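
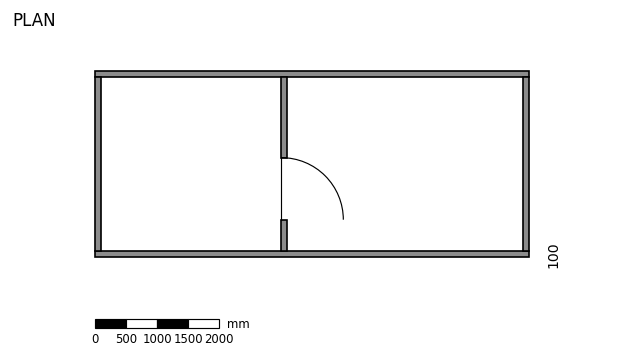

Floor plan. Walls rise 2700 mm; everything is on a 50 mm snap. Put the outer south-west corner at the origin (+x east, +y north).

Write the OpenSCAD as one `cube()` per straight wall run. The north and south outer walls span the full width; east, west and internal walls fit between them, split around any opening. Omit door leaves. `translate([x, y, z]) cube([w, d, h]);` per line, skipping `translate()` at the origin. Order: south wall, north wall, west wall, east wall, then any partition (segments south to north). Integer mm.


cube([7000, 100, 2700]);
translate([0, 2900, 0]) cube([7000, 100, 2700]);
translate([0, 100, 0]) cube([100, 2800, 2700]);
translate([6900, 100, 0]) cube([100, 2800, 2700]);
translate([3000, 100, 0]) cube([100, 500, 2700]);
translate([3000, 1600, 0]) cube([100, 1300, 2700]);


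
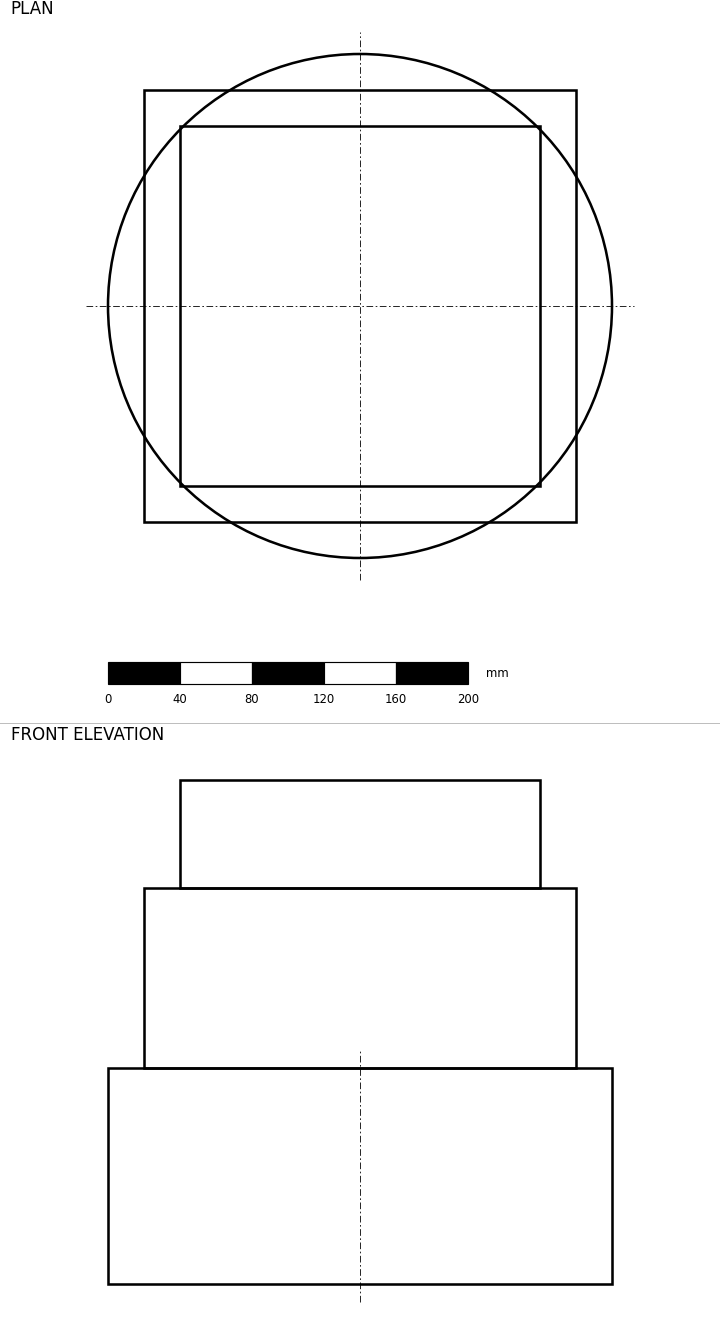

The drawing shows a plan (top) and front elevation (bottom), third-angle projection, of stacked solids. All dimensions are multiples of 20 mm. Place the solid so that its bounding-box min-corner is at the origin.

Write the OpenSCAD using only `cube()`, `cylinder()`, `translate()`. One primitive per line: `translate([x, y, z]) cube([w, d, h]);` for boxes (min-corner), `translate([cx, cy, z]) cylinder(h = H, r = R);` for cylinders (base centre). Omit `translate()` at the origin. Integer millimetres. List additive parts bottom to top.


translate([140, 140, 0]) cylinder(h = 120, r = 140);
translate([20, 20, 120]) cube([240, 240, 100]);
translate([40, 40, 220]) cube([200, 200, 60]);


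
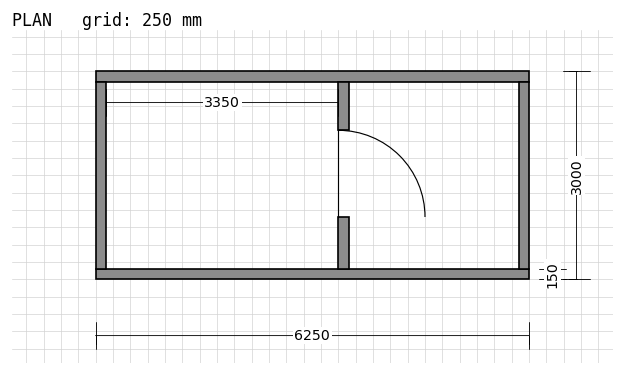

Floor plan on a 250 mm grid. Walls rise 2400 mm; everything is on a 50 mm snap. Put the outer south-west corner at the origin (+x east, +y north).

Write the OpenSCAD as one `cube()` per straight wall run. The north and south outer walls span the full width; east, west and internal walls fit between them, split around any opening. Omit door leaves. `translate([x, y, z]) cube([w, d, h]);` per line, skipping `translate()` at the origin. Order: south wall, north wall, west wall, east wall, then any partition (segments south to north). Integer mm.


cube([6250, 150, 2400]);
translate([0, 2850, 0]) cube([6250, 150, 2400]);
translate([0, 150, 0]) cube([150, 2700, 2400]);
translate([6100, 150, 0]) cube([150, 2700, 2400]);
translate([3500, 150, 0]) cube([150, 750, 2400]);
translate([3500, 2150, 0]) cube([150, 700, 2400]);


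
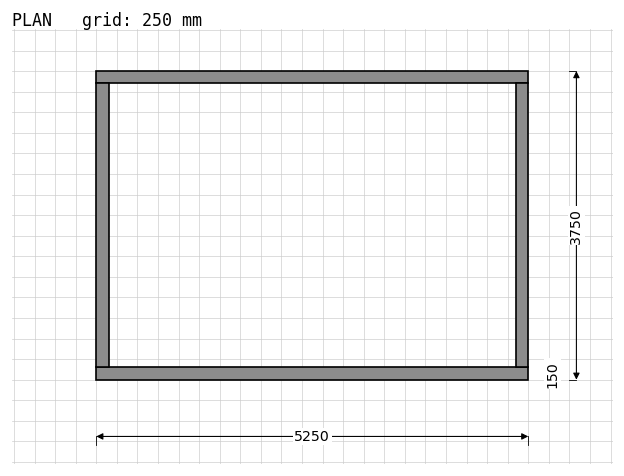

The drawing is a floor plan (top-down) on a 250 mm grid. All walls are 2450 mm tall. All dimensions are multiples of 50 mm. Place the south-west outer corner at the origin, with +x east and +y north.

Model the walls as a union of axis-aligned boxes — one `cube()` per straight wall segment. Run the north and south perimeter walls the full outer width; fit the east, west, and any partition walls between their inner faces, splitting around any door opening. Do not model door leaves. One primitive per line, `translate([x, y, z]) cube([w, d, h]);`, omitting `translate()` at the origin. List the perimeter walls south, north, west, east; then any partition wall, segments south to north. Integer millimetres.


cube([5250, 150, 2450]);
translate([0, 3600, 0]) cube([5250, 150, 2450]);
translate([0, 150, 0]) cube([150, 3450, 2450]);
translate([5100, 150, 0]) cube([150, 3450, 2450]);


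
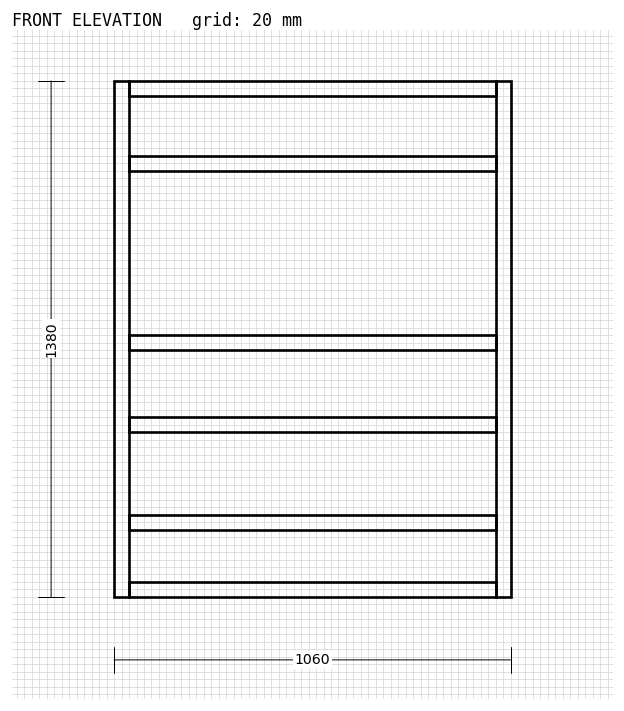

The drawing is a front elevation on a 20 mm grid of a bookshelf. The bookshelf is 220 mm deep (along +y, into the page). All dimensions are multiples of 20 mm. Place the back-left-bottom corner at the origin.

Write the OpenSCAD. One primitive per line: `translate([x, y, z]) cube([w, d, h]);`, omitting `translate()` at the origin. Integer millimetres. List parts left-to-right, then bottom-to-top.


cube([40, 220, 1380]);
translate([40, 0, 0]) cube([980, 220, 40]);
translate([40, 0, 180]) cube([980, 220, 40]);
translate([40, 0, 440]) cube([980, 220, 40]);
translate([40, 0, 660]) cube([980, 220, 40]);
translate([40, 0, 1140]) cube([980, 220, 40]);
translate([40, 0, 1340]) cube([980, 220, 40]);
translate([1020, 0, 0]) cube([40, 220, 1380]);


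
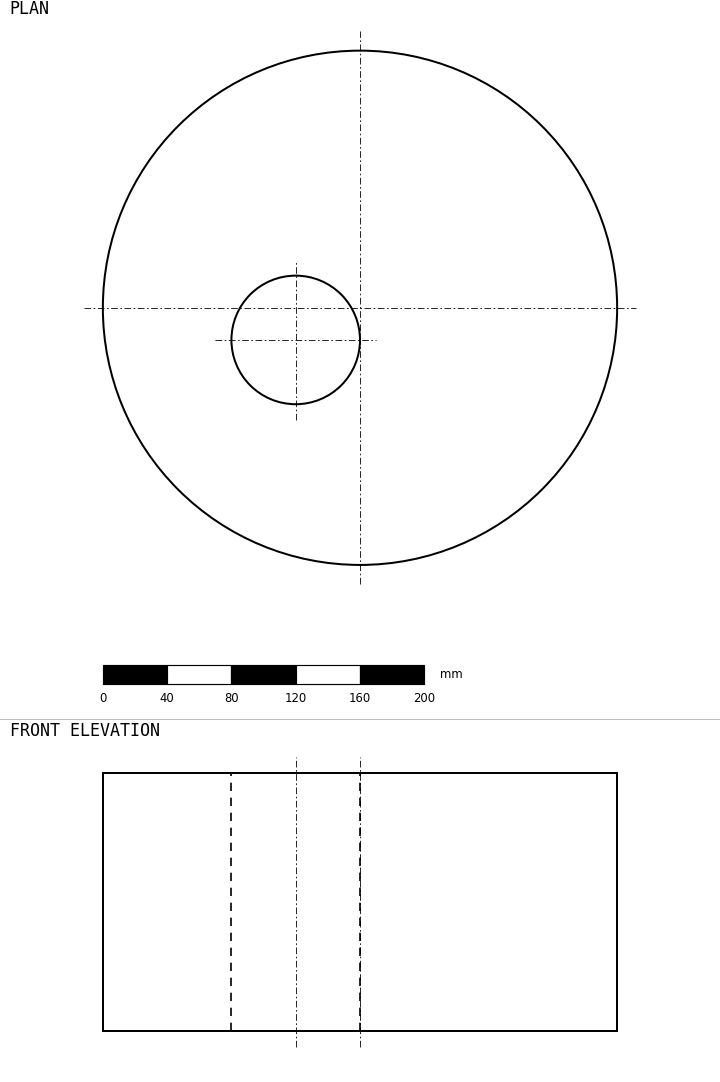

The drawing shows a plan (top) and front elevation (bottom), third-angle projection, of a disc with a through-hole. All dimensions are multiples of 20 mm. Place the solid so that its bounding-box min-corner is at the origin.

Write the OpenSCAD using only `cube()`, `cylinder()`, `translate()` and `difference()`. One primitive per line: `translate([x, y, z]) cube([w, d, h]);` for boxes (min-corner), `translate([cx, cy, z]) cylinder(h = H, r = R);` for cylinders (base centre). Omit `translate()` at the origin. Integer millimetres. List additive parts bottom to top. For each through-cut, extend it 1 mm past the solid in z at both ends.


difference() {
  translate([160, 160, 0]) cylinder(h = 160, r = 160);
  translate([120, 140, -1]) cylinder(h = 162, r = 40);
}


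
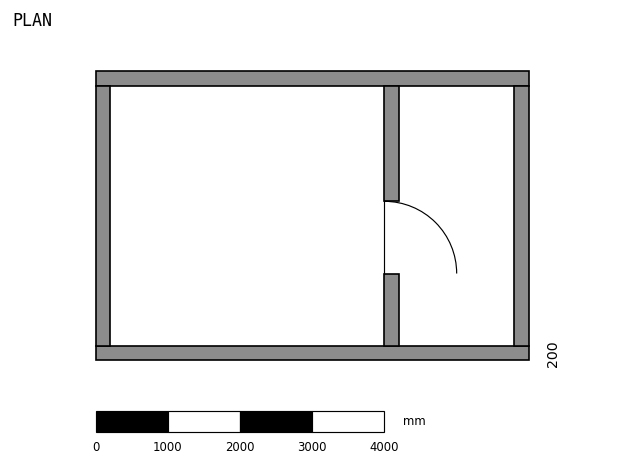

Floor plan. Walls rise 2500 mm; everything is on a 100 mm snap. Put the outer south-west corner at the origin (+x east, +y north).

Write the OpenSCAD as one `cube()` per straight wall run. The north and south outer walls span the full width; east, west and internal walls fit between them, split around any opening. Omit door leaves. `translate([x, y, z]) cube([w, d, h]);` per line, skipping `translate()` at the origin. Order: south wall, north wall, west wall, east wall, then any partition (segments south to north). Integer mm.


cube([6000, 200, 2500]);
translate([0, 3800, 0]) cube([6000, 200, 2500]);
translate([0, 200, 0]) cube([200, 3600, 2500]);
translate([5800, 200, 0]) cube([200, 3600, 2500]);
translate([4000, 200, 0]) cube([200, 1000, 2500]);
translate([4000, 2200, 0]) cube([200, 1600, 2500]);


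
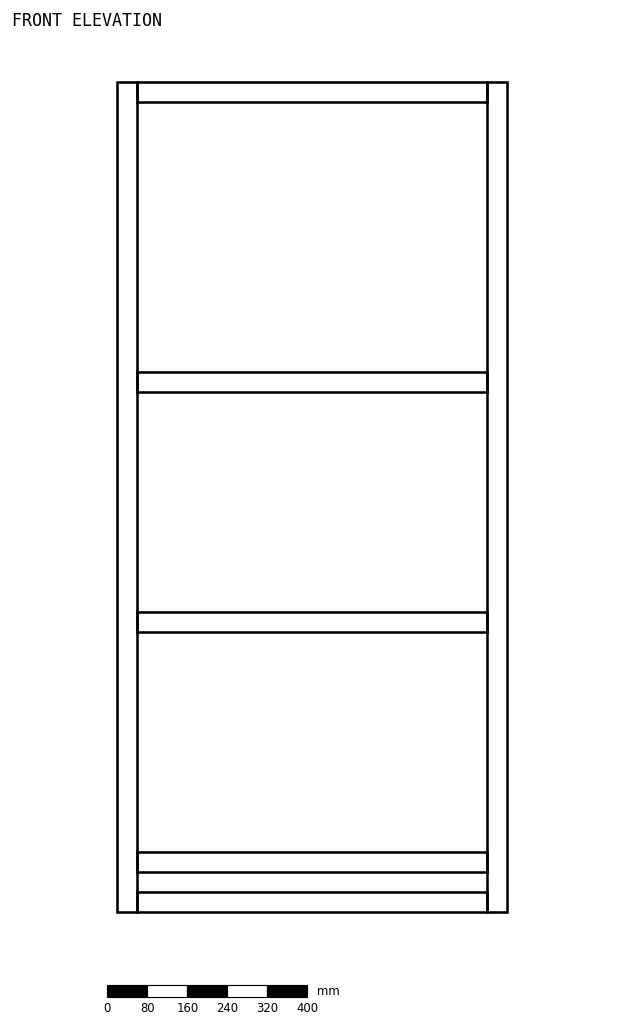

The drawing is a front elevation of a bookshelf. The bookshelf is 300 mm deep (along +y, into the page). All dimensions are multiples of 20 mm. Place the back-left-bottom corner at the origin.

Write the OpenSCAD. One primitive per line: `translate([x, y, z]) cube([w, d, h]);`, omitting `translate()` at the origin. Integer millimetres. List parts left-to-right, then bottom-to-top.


cube([40, 300, 1660]);
translate([40, 0, 0]) cube([700, 300, 40]);
translate([40, 0, 80]) cube([700, 300, 40]);
translate([40, 0, 560]) cube([700, 300, 40]);
translate([40, 0, 1040]) cube([700, 300, 40]);
translate([40, 0, 1620]) cube([700, 300, 40]);
translate([740, 0, 0]) cube([40, 300, 1660]);


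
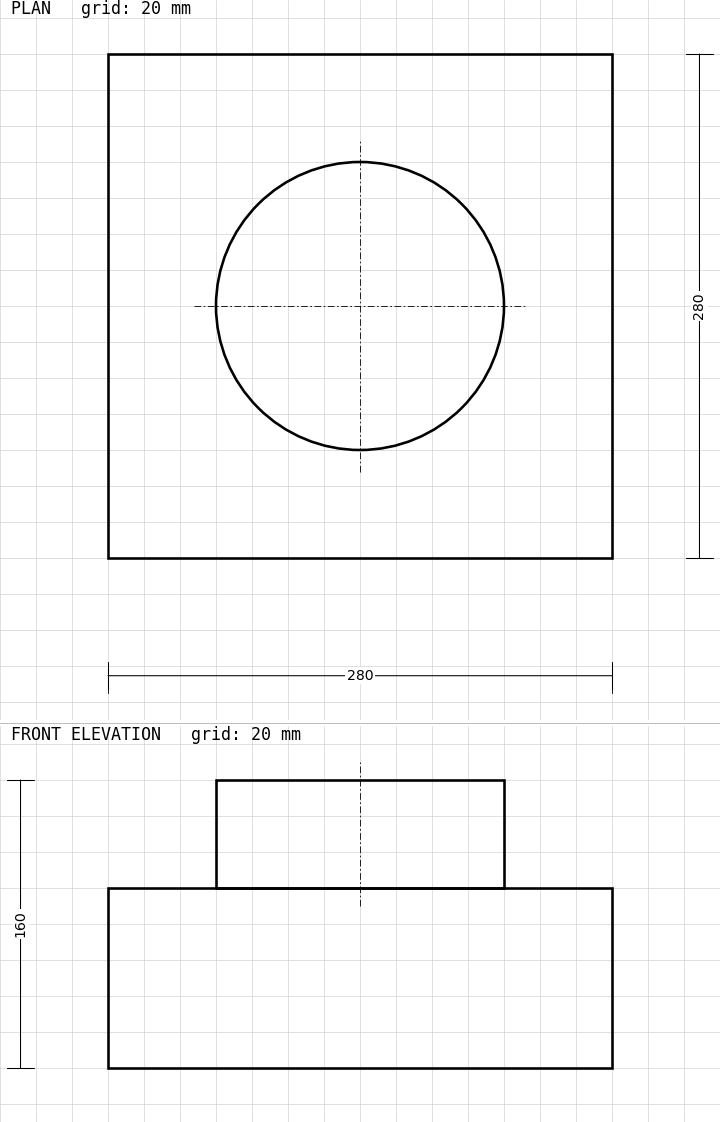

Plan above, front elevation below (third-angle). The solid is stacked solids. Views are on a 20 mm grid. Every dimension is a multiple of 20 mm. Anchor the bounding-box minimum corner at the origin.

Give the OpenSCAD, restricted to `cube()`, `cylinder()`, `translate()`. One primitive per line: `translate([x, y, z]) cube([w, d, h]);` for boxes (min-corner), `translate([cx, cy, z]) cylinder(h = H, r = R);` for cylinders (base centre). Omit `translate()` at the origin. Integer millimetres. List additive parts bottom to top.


cube([280, 280, 100]);
translate([140, 140, 100]) cylinder(h = 60, r = 80);


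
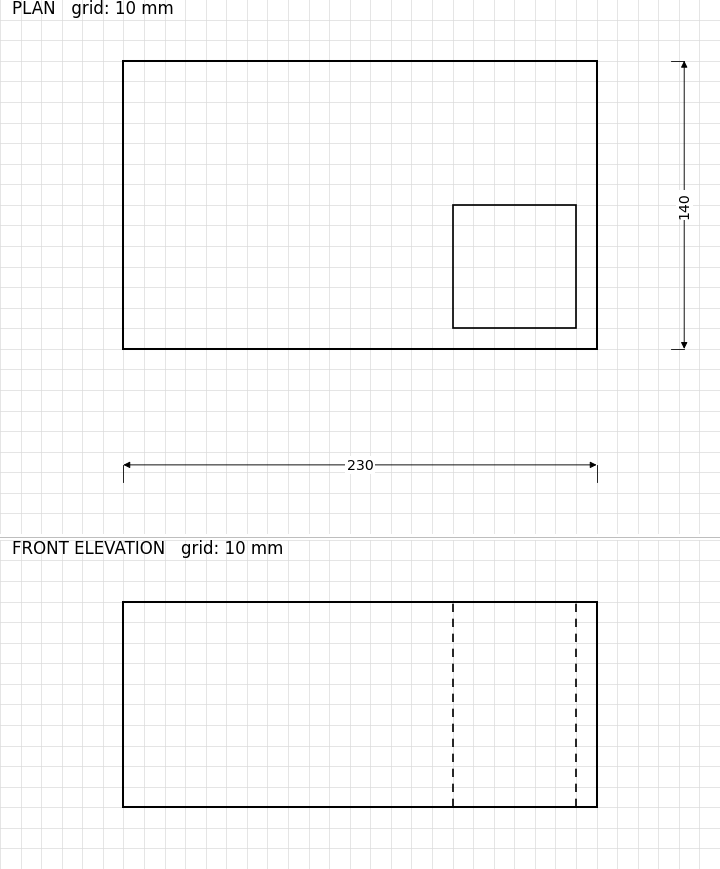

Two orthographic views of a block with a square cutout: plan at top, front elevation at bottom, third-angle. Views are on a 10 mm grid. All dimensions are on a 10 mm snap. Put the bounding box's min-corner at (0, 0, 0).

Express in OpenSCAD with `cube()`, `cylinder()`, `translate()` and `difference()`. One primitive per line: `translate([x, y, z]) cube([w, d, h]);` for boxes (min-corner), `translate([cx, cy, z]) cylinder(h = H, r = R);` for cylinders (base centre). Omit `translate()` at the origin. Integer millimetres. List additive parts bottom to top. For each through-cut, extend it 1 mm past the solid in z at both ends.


difference() {
  cube([230, 140, 100]);
  translate([160, 10, -1]) cube([60, 60, 102]);
}


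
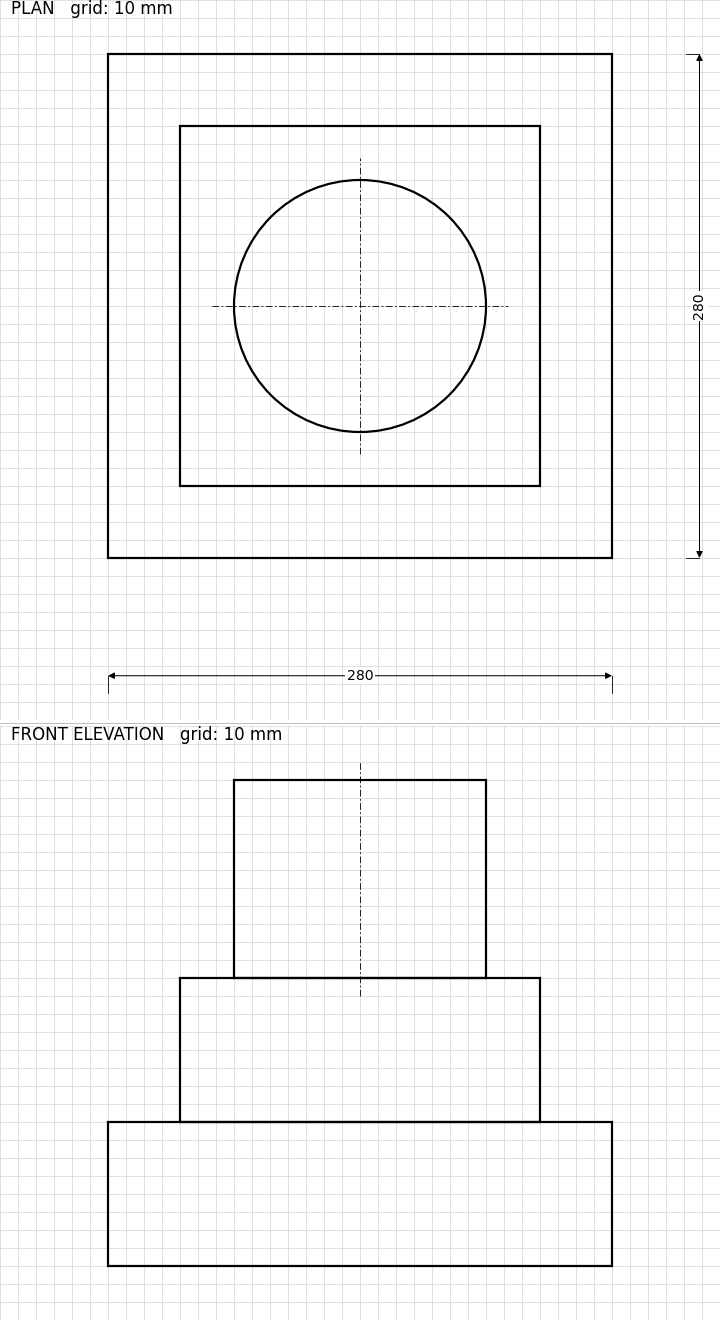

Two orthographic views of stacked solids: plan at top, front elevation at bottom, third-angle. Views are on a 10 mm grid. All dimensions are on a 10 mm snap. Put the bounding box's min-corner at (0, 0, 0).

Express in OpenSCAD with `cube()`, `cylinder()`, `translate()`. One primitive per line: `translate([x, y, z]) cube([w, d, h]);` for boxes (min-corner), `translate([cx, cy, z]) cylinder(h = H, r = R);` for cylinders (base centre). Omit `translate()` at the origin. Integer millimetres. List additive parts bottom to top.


cube([280, 280, 80]);
translate([40, 40, 80]) cube([200, 200, 80]);
translate([140, 140, 160]) cylinder(h = 110, r = 70);


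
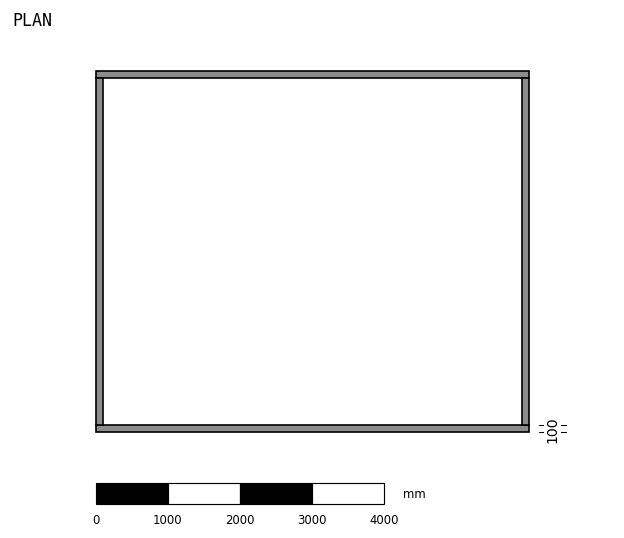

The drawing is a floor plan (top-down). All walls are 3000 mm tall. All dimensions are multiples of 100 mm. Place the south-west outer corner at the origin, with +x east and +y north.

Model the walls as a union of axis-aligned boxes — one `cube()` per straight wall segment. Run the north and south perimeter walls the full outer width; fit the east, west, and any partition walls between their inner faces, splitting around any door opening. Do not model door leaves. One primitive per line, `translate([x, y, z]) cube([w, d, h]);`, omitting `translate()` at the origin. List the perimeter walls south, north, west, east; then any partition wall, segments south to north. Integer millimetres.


cube([6000, 100, 3000]);
translate([0, 4900, 0]) cube([6000, 100, 3000]);
translate([0, 100, 0]) cube([100, 4800, 3000]);
translate([5900, 100, 0]) cube([100, 4800, 3000]);


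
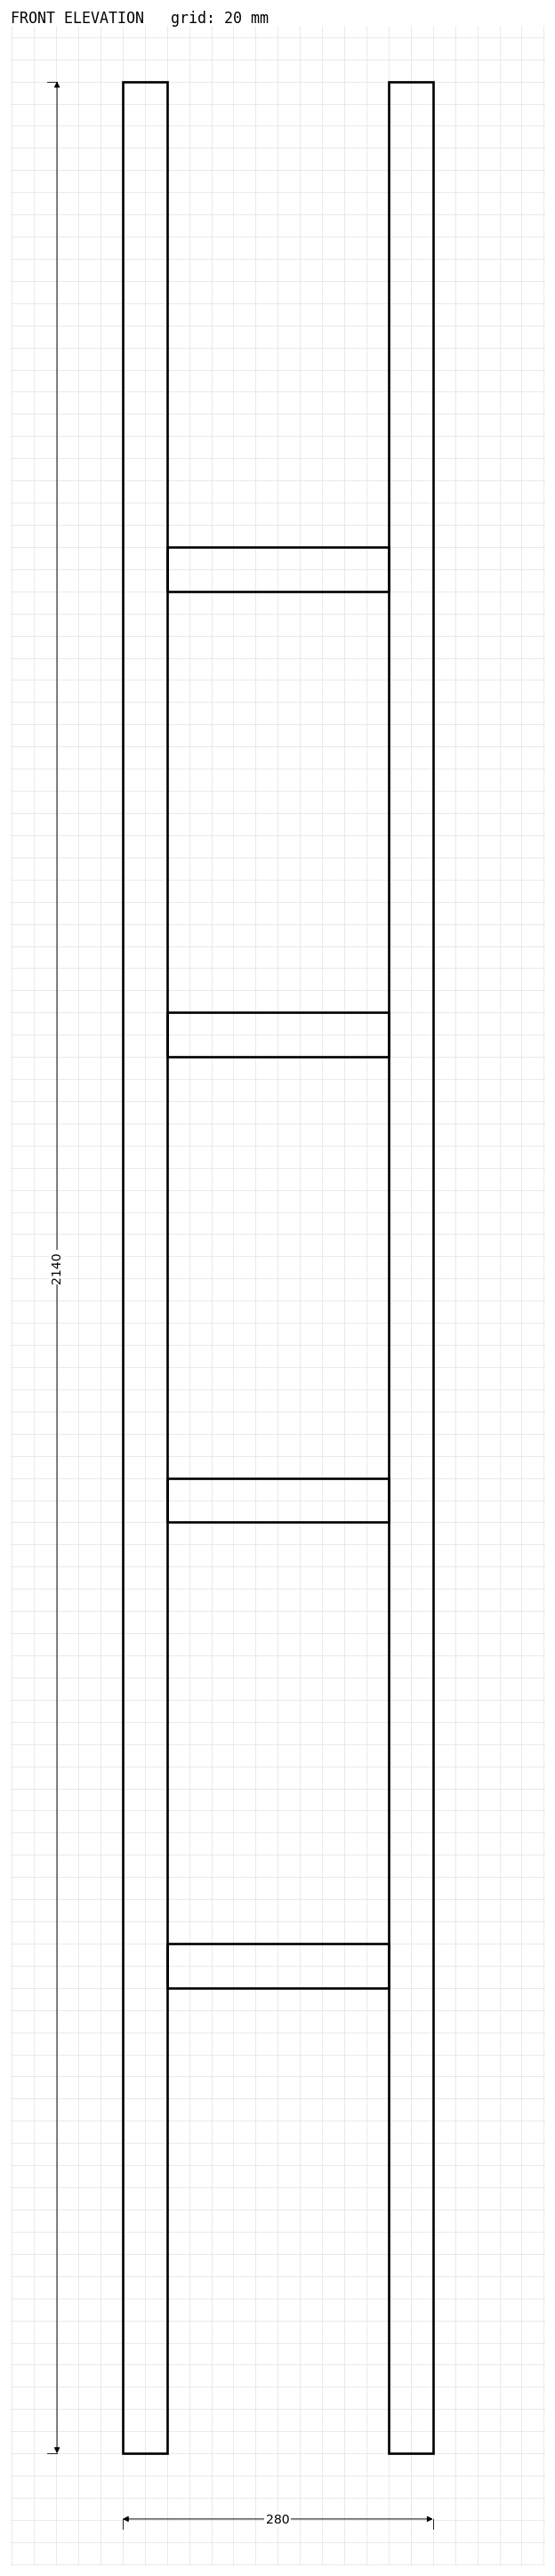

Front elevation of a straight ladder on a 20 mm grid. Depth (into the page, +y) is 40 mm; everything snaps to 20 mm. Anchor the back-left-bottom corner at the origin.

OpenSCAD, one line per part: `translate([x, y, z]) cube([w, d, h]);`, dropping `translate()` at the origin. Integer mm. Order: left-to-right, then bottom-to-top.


cube([40, 40, 2140]);
translate([40, 0, 420]) cube([200, 40, 40]);
translate([40, 0, 840]) cube([200, 40, 40]);
translate([40, 0, 1260]) cube([200, 40, 40]);
translate([40, 0, 1680]) cube([200, 40, 40]);
translate([240, 0, 0]) cube([40, 40, 2140]);


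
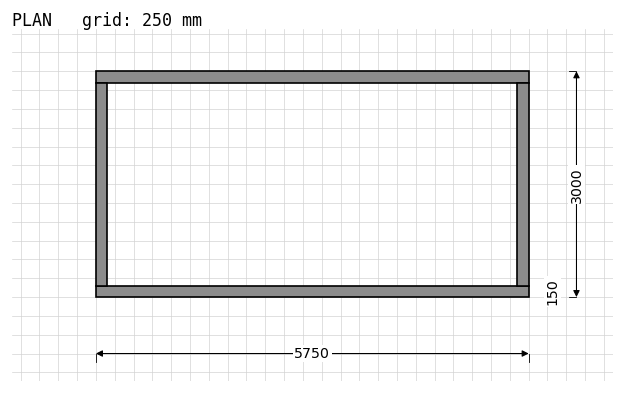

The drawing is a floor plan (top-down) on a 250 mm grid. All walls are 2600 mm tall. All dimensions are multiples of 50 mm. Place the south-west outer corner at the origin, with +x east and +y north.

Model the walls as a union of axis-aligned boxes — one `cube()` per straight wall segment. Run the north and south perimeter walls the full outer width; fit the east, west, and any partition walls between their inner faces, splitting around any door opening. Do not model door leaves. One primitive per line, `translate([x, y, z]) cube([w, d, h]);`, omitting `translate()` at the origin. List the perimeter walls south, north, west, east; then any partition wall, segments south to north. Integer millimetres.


cube([5750, 150, 2600]);
translate([0, 2850, 0]) cube([5750, 150, 2600]);
translate([0, 150, 0]) cube([150, 2700, 2600]);
translate([5600, 150, 0]) cube([150, 2700, 2600]);


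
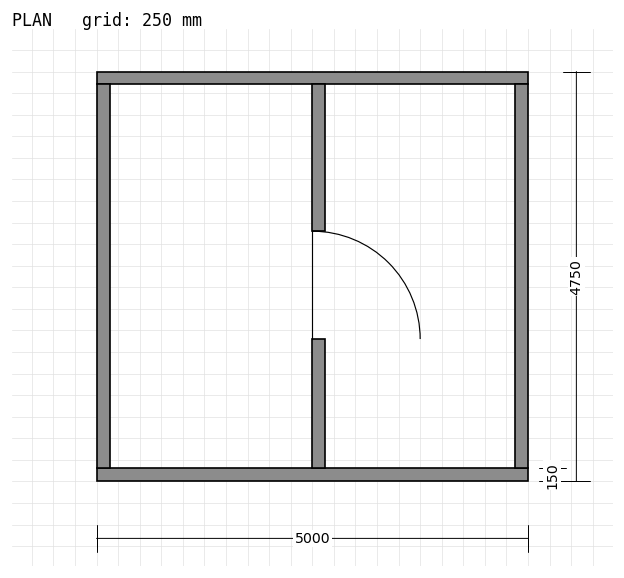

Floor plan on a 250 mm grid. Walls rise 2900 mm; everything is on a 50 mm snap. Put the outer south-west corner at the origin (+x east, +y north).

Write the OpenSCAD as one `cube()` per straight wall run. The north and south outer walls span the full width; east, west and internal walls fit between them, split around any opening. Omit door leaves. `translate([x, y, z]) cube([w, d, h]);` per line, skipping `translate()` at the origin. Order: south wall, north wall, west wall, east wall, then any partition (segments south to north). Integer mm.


cube([5000, 150, 2900]);
translate([0, 4600, 0]) cube([5000, 150, 2900]);
translate([0, 150, 0]) cube([150, 4450, 2900]);
translate([4850, 150, 0]) cube([150, 4450, 2900]);
translate([2500, 150, 0]) cube([150, 1500, 2900]);
translate([2500, 2900, 0]) cube([150, 1700, 2900]);


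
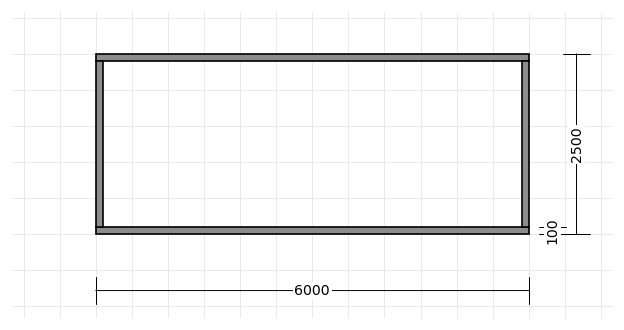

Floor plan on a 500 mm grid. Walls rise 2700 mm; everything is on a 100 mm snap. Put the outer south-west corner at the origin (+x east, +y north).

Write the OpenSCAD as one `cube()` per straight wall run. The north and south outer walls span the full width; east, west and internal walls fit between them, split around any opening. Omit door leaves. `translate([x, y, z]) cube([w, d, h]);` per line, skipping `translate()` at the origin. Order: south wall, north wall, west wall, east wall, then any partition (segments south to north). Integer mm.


cube([6000, 100, 2700]);
translate([0, 2400, 0]) cube([6000, 100, 2700]);
translate([0, 100, 0]) cube([100, 2300, 2700]);
translate([5900, 100, 0]) cube([100, 2300, 2700]);


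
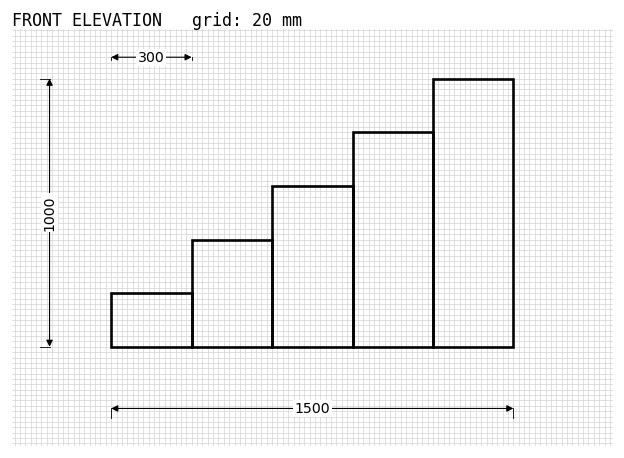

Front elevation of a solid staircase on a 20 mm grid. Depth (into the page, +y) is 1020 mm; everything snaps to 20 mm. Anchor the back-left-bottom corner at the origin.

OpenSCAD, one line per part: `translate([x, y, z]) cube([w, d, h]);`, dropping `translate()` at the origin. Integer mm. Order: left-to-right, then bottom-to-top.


cube([300, 1020, 200]);
translate([300, 0, 0]) cube([300, 1020, 400]);
translate([600, 0, 0]) cube([300, 1020, 600]);
translate([900, 0, 0]) cube([300, 1020, 800]);
translate([1200, 0, 0]) cube([300, 1020, 1000]);


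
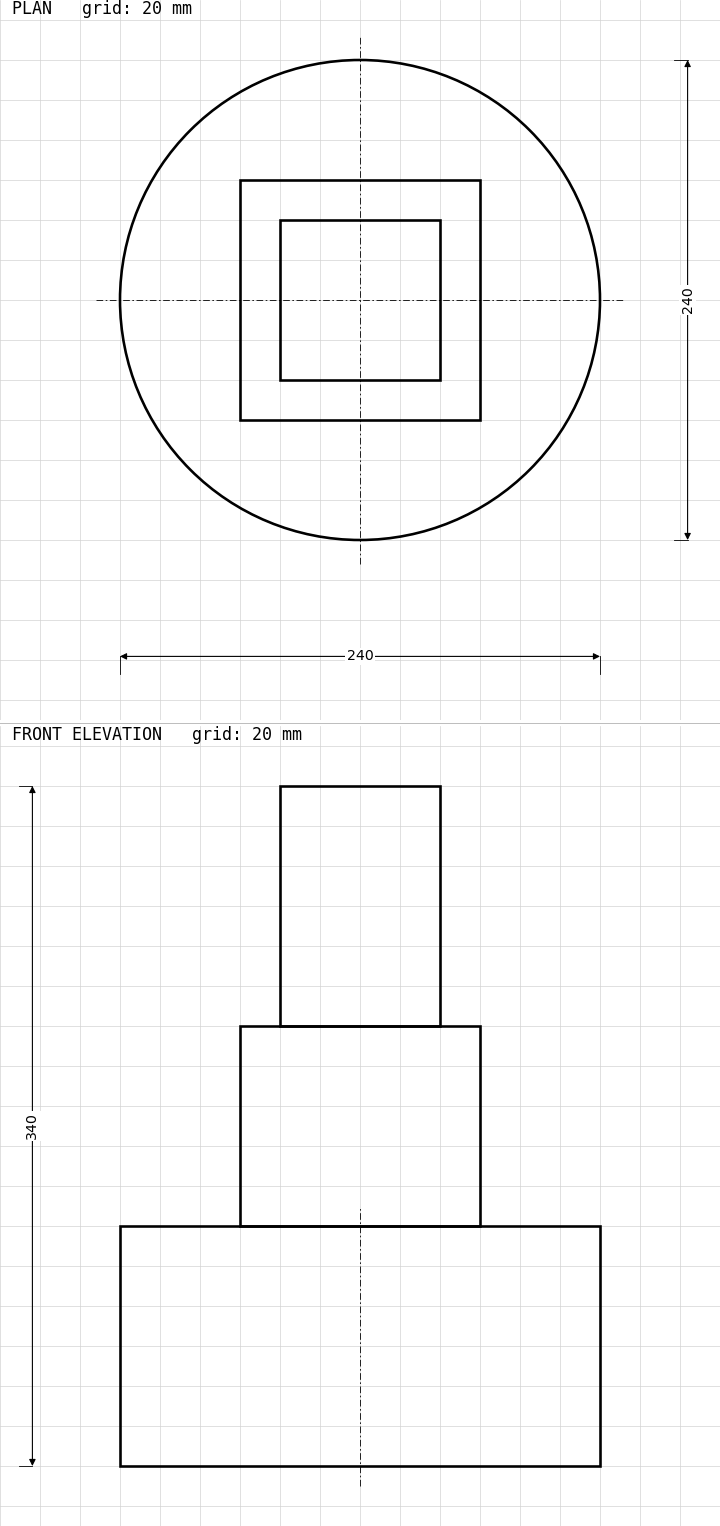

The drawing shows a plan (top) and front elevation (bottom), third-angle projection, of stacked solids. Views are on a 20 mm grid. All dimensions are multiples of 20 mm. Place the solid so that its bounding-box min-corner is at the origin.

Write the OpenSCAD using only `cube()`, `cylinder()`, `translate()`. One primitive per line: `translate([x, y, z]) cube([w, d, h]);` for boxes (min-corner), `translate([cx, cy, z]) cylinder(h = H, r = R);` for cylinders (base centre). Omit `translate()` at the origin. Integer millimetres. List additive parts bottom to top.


translate([120, 120, 0]) cylinder(h = 120, r = 120);
translate([60, 60, 120]) cube([120, 120, 100]);
translate([80, 80, 220]) cube([80, 80, 120]);


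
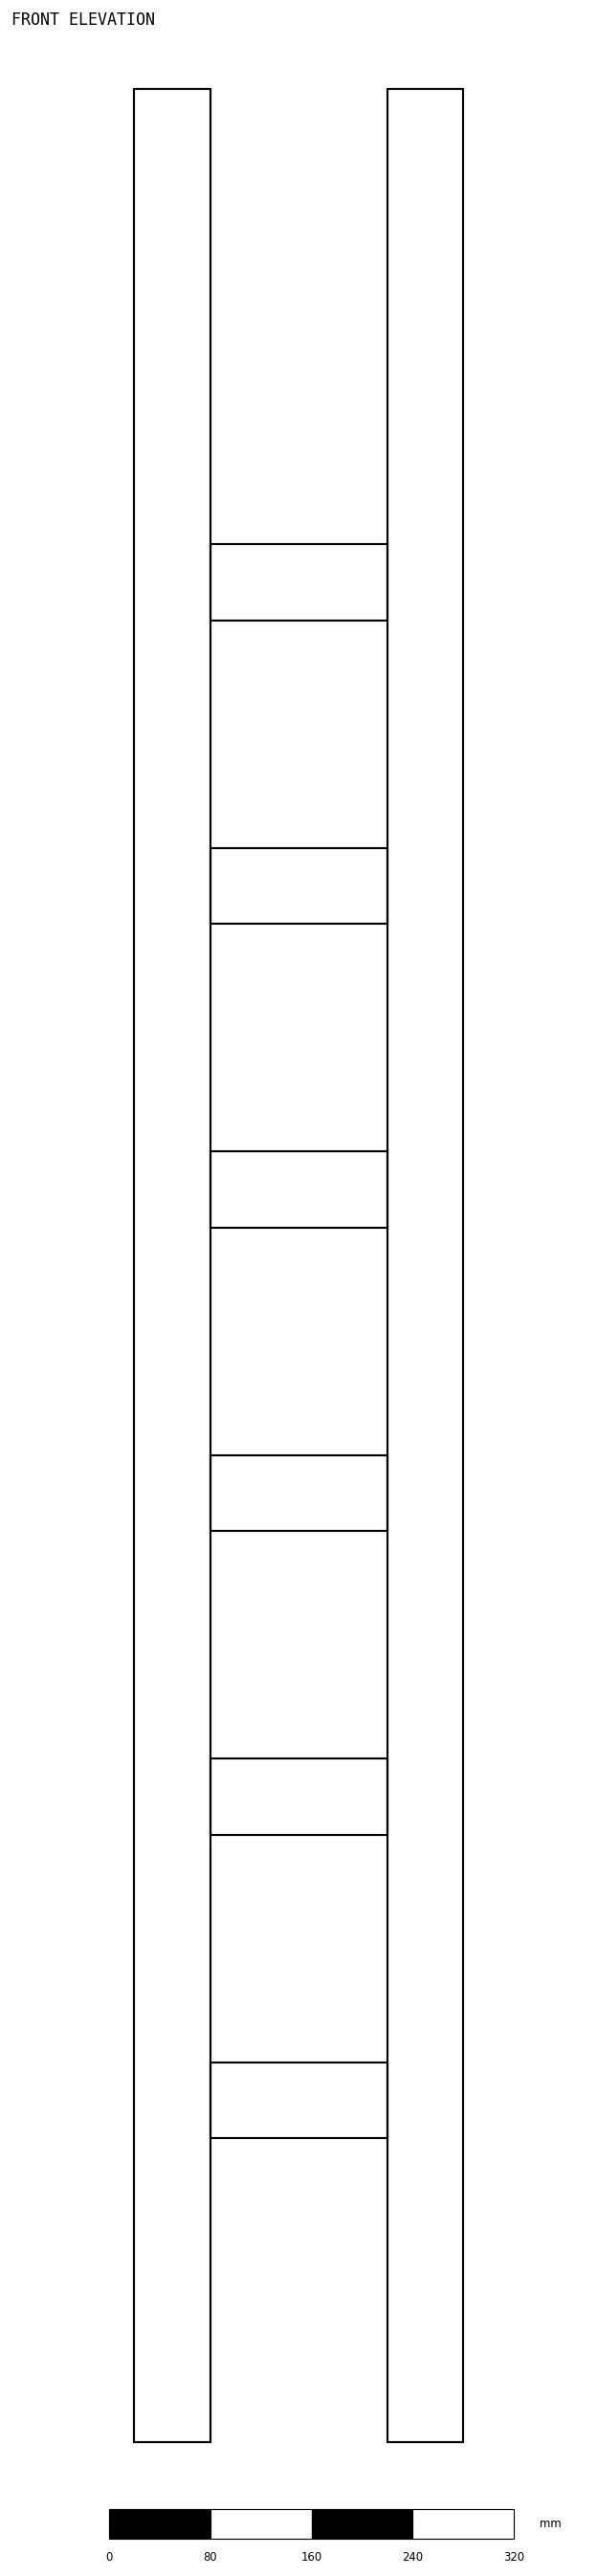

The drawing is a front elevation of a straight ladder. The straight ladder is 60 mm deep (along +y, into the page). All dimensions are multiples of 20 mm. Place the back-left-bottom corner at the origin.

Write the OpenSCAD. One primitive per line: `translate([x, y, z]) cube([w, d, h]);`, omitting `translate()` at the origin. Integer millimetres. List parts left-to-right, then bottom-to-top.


cube([60, 60, 1860]);
translate([60, 0, 240]) cube([140, 60, 60]);
translate([60, 0, 480]) cube([140, 60, 60]);
translate([60, 0, 720]) cube([140, 60, 60]);
translate([60, 0, 960]) cube([140, 60, 60]);
translate([60, 0, 1200]) cube([140, 60, 60]);
translate([60, 0, 1440]) cube([140, 60, 60]);
translate([200, 0, 0]) cube([60, 60, 1860]);


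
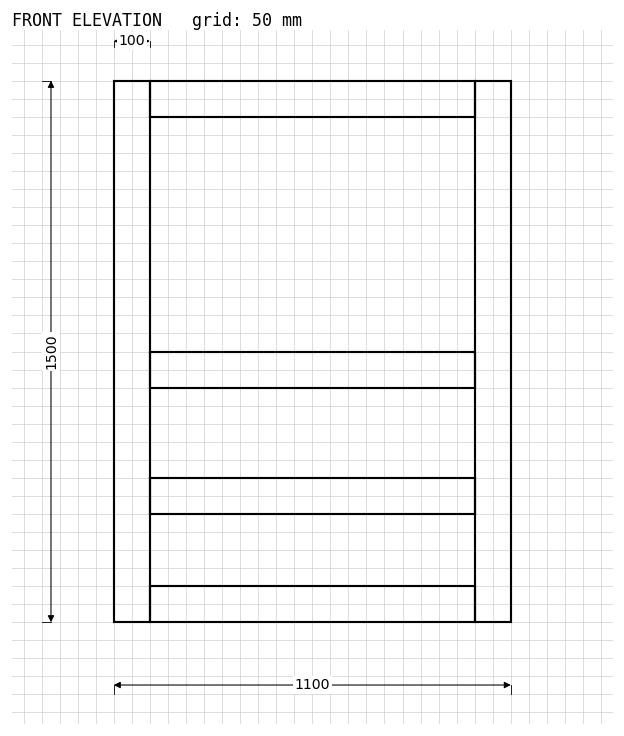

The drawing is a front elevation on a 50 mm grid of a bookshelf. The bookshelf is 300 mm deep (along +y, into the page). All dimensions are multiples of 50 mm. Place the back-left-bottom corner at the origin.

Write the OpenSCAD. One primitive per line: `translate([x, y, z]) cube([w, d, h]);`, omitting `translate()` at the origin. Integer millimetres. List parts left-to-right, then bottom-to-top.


cube([100, 300, 1500]);
translate([100, 0, 0]) cube([900, 300, 100]);
translate([100, 0, 300]) cube([900, 300, 100]);
translate([100, 0, 650]) cube([900, 300, 100]);
translate([100, 0, 1400]) cube([900, 300, 100]);
translate([1000, 0, 0]) cube([100, 300, 1500]);


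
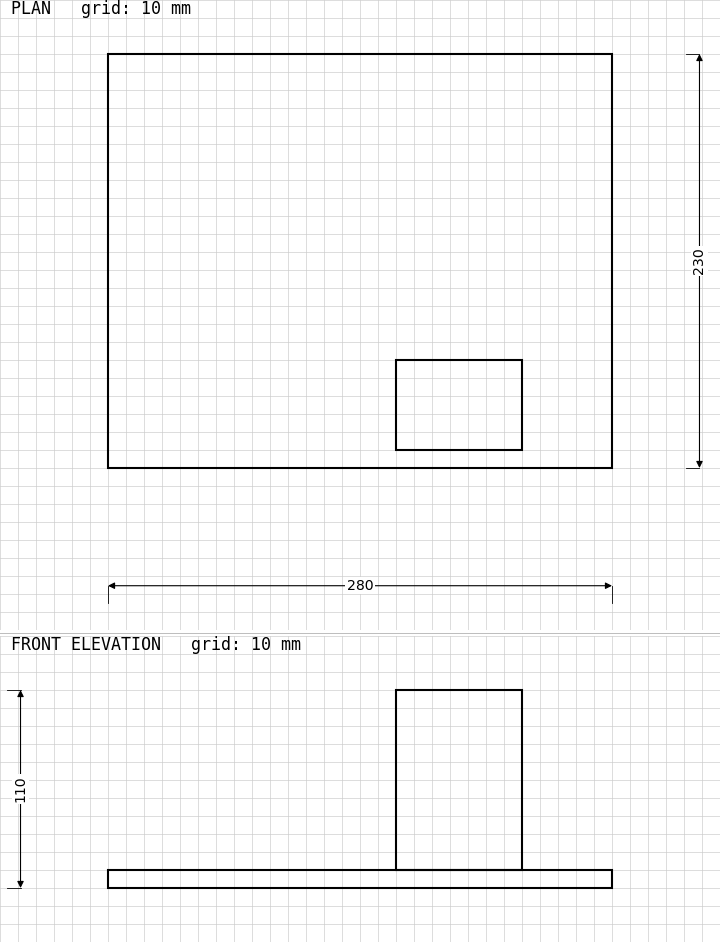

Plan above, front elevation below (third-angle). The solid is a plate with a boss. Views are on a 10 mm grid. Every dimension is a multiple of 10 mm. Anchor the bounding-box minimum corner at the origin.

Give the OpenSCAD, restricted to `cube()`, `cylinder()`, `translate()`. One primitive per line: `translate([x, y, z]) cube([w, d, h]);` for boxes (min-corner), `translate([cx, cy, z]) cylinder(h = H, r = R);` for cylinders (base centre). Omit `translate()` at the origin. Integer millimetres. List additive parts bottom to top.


cube([280, 230, 10]);
translate([160, 10, 10]) cube([70, 50, 100]);


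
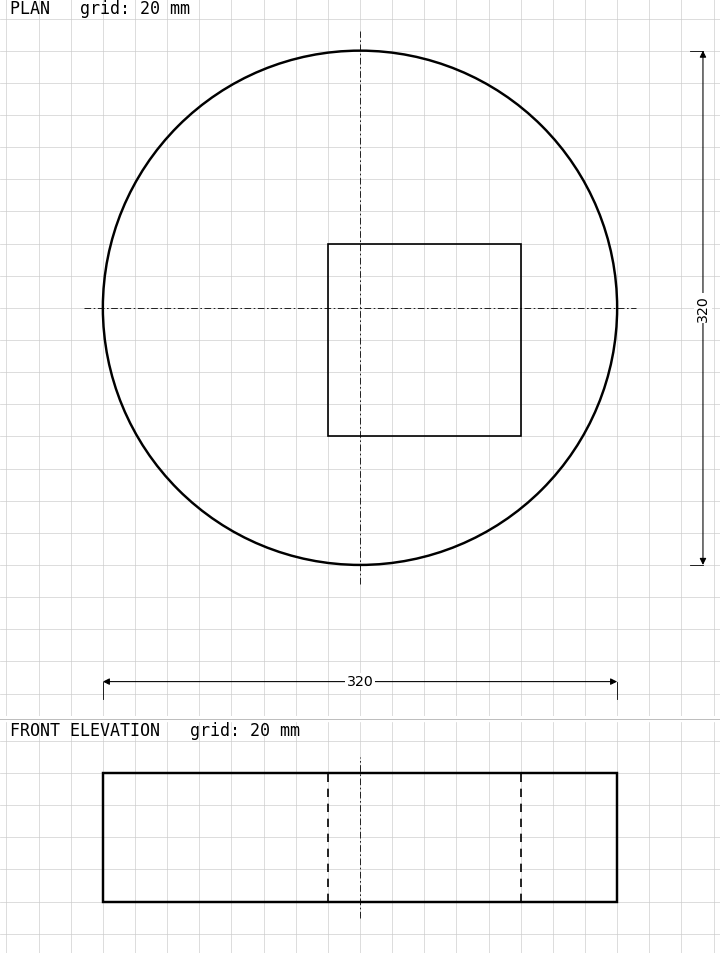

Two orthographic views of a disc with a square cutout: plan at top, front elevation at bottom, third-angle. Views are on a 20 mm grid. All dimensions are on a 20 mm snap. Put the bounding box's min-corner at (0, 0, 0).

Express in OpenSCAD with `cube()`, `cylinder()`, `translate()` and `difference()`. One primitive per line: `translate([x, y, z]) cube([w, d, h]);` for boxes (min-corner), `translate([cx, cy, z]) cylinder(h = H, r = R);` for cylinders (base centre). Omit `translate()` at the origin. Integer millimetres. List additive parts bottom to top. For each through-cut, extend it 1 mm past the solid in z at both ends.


difference() {
  translate([160, 160, 0]) cylinder(h = 80, r = 160);
  translate([140, 80, -1]) cube([120, 120, 82]);
}


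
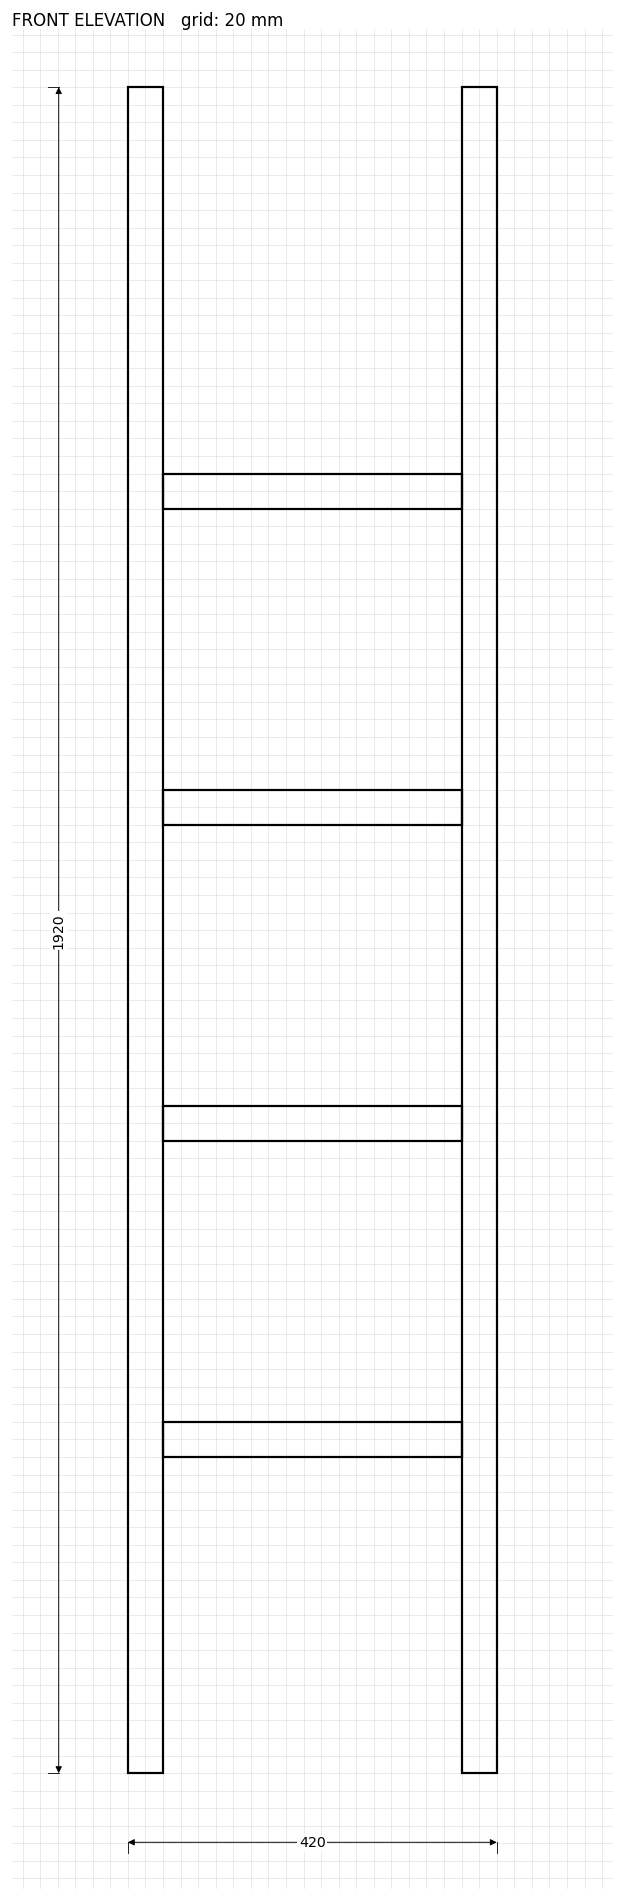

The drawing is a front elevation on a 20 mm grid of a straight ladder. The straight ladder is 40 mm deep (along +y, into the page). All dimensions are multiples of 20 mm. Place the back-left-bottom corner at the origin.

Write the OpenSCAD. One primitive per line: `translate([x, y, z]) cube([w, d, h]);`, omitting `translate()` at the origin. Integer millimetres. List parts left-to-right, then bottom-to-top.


cube([40, 40, 1920]);
translate([40, 0, 360]) cube([340, 40, 40]);
translate([40, 0, 720]) cube([340, 40, 40]);
translate([40, 0, 1080]) cube([340, 40, 40]);
translate([40, 0, 1440]) cube([340, 40, 40]);
translate([380, 0, 0]) cube([40, 40, 1920]);


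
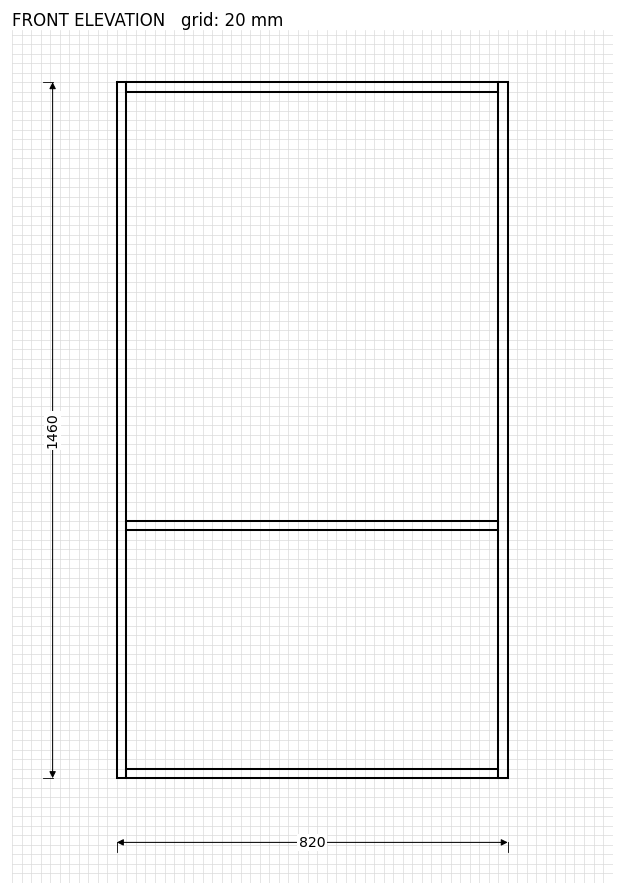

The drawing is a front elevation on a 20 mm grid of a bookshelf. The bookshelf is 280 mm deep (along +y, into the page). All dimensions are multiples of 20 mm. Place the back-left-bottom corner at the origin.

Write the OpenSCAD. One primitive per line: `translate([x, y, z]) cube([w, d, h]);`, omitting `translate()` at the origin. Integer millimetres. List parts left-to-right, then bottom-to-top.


cube([20, 280, 1460]);
translate([20, 0, 0]) cube([780, 280, 20]);
translate([20, 0, 520]) cube([780, 280, 20]);
translate([20, 0, 1440]) cube([780, 280, 20]);
translate([800, 0, 0]) cube([20, 280, 1460]);


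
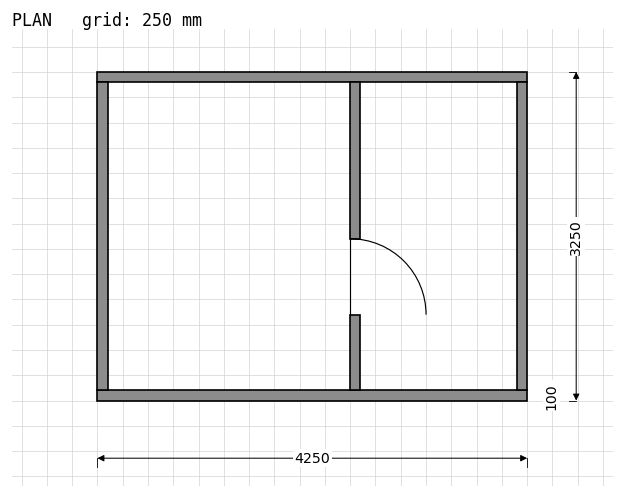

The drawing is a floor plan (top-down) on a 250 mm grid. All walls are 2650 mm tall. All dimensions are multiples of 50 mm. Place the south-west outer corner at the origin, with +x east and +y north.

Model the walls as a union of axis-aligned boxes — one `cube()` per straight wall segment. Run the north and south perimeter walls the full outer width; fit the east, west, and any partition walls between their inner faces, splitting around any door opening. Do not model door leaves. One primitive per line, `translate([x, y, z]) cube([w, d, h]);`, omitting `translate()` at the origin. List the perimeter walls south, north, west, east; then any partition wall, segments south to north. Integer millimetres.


cube([4250, 100, 2650]);
translate([0, 3150, 0]) cube([4250, 100, 2650]);
translate([0, 100, 0]) cube([100, 3050, 2650]);
translate([4150, 100, 0]) cube([100, 3050, 2650]);
translate([2500, 100, 0]) cube([100, 750, 2650]);
translate([2500, 1600, 0]) cube([100, 1550, 2650]);


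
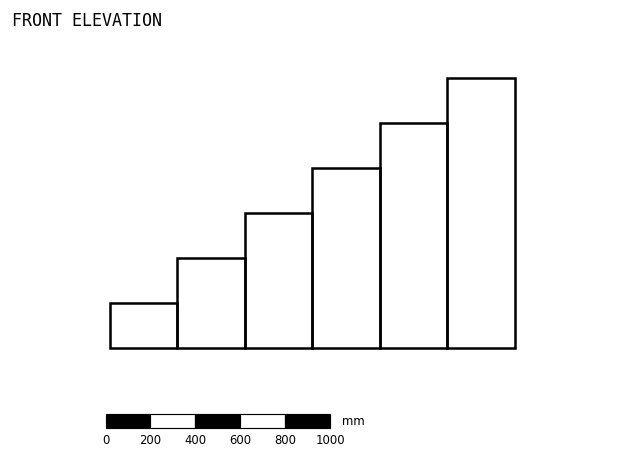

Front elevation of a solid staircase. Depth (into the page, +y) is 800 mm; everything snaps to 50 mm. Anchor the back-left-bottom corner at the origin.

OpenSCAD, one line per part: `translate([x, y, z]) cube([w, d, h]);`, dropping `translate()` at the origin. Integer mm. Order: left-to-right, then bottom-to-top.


cube([300, 800, 200]);
translate([300, 0, 0]) cube([300, 800, 400]);
translate([600, 0, 0]) cube([300, 800, 600]);
translate([900, 0, 0]) cube([300, 800, 800]);
translate([1200, 0, 0]) cube([300, 800, 1000]);
translate([1500, 0, 0]) cube([300, 800, 1200]);


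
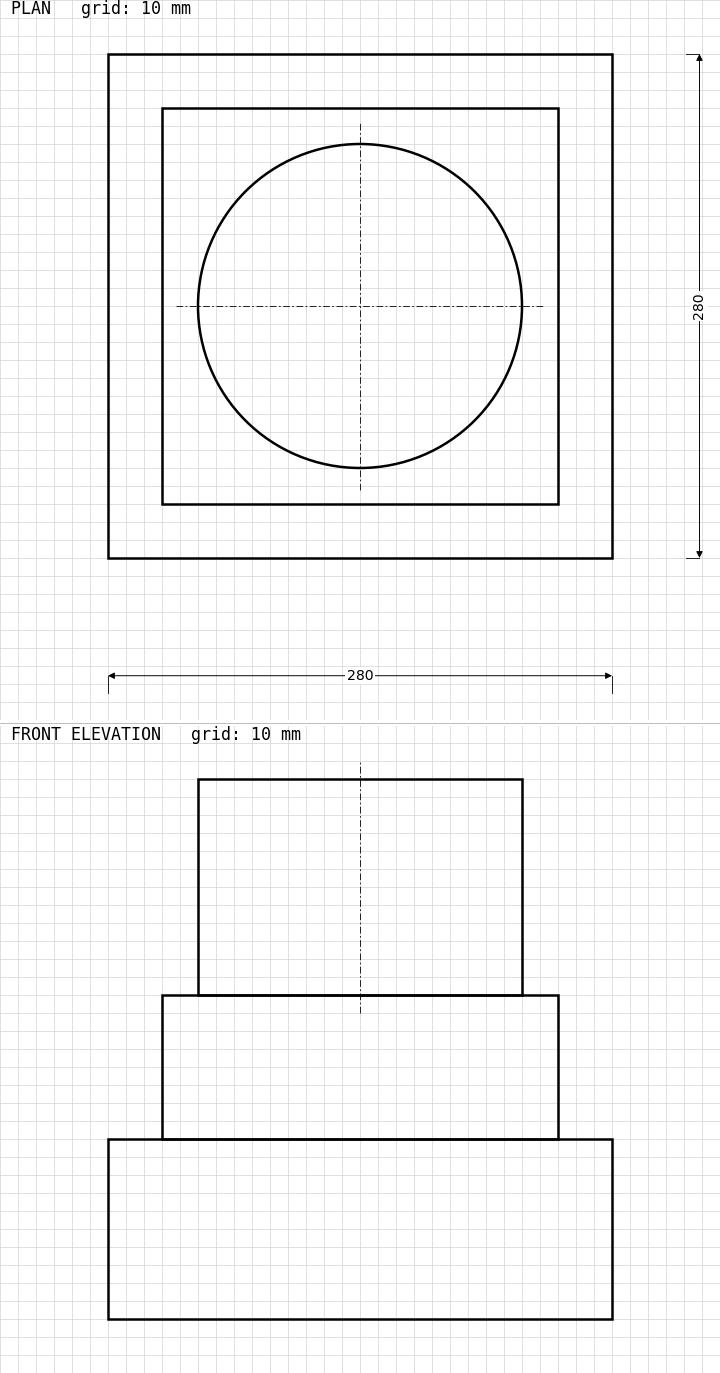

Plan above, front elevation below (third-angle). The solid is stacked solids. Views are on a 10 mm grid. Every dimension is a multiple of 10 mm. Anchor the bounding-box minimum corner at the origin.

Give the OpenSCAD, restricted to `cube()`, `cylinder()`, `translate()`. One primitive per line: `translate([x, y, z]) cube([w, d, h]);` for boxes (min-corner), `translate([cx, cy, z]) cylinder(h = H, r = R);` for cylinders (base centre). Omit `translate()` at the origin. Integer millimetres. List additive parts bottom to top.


cube([280, 280, 100]);
translate([30, 30, 100]) cube([220, 220, 80]);
translate([140, 140, 180]) cylinder(h = 120, r = 90);


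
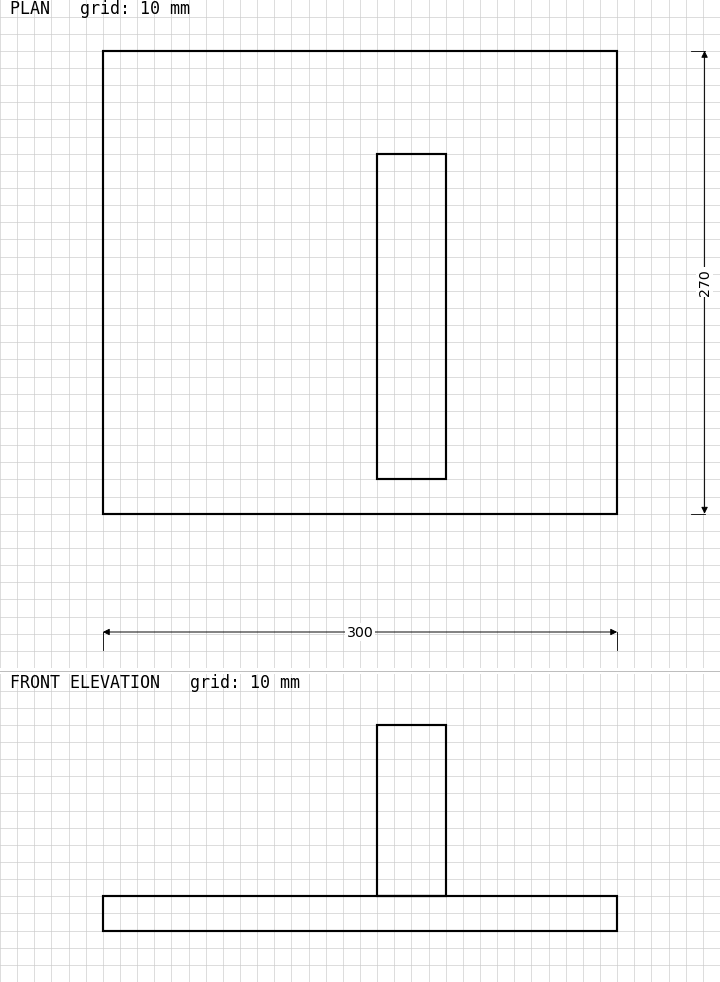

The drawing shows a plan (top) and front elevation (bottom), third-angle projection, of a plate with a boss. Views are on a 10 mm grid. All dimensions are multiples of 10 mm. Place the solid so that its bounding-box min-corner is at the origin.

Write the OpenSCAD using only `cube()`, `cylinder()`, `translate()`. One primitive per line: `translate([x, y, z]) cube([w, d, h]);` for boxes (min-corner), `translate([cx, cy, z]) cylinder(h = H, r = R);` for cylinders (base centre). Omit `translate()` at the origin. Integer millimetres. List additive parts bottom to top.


cube([300, 270, 20]);
translate([160, 20, 20]) cube([40, 190, 100]);


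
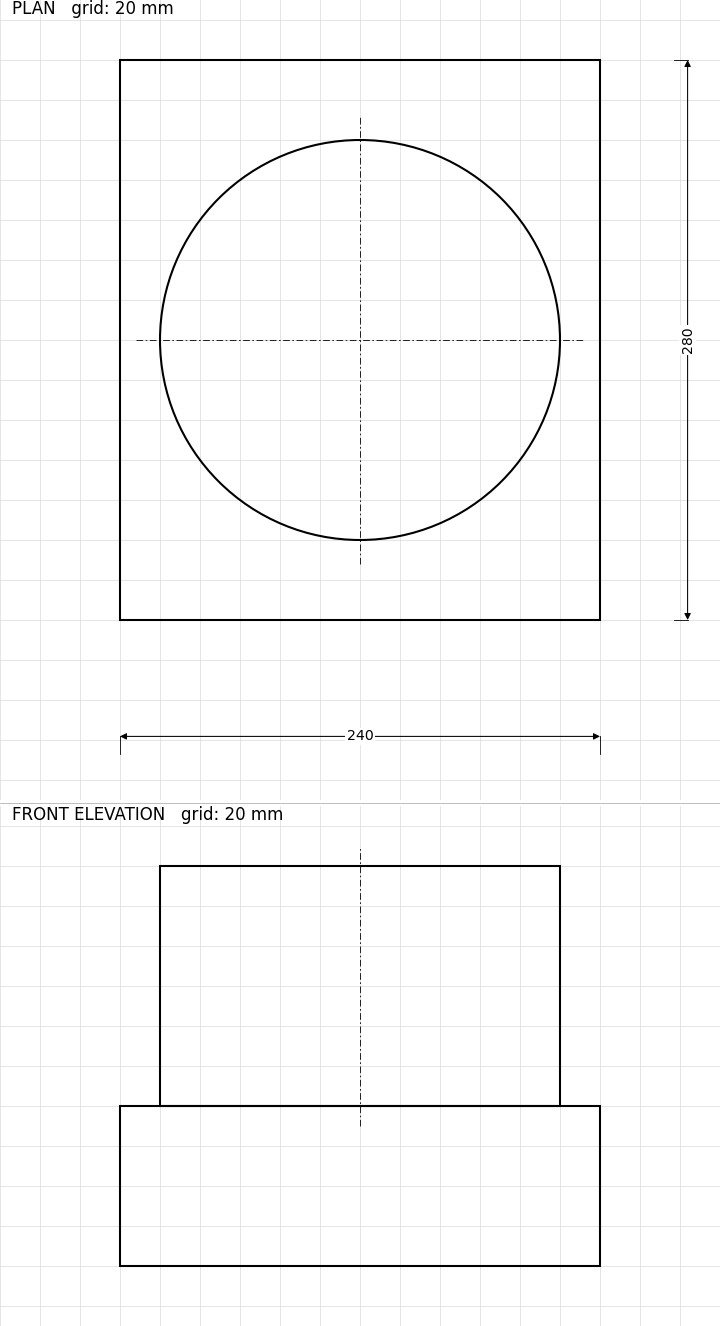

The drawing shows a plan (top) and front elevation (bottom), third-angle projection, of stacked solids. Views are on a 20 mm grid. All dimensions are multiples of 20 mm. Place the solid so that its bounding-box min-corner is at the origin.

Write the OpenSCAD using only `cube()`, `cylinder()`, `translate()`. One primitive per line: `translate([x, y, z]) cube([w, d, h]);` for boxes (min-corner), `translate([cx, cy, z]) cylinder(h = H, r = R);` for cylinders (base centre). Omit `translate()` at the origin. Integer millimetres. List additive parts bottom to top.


cube([240, 280, 80]);
translate([120, 140, 80]) cylinder(h = 120, r = 100);


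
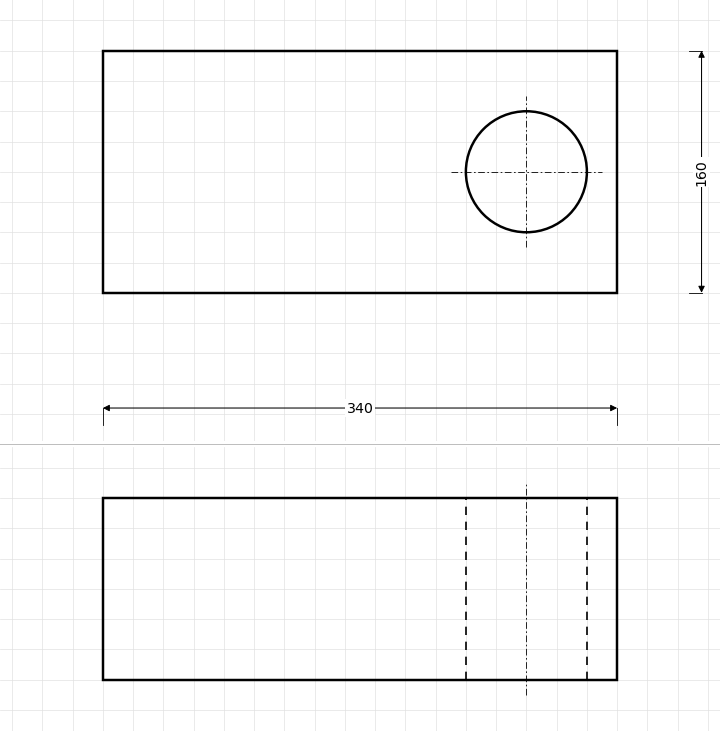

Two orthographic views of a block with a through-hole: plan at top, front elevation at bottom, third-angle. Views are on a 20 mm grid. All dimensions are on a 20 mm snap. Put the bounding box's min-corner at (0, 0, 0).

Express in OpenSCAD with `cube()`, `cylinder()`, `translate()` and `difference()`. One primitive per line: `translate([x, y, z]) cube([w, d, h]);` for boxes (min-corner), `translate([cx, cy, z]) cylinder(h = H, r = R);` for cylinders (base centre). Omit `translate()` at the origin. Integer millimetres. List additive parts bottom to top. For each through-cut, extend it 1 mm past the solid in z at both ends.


difference() {
  cube([340, 160, 120]);
  translate([280, 80, -1]) cylinder(h = 122, r = 40);
}


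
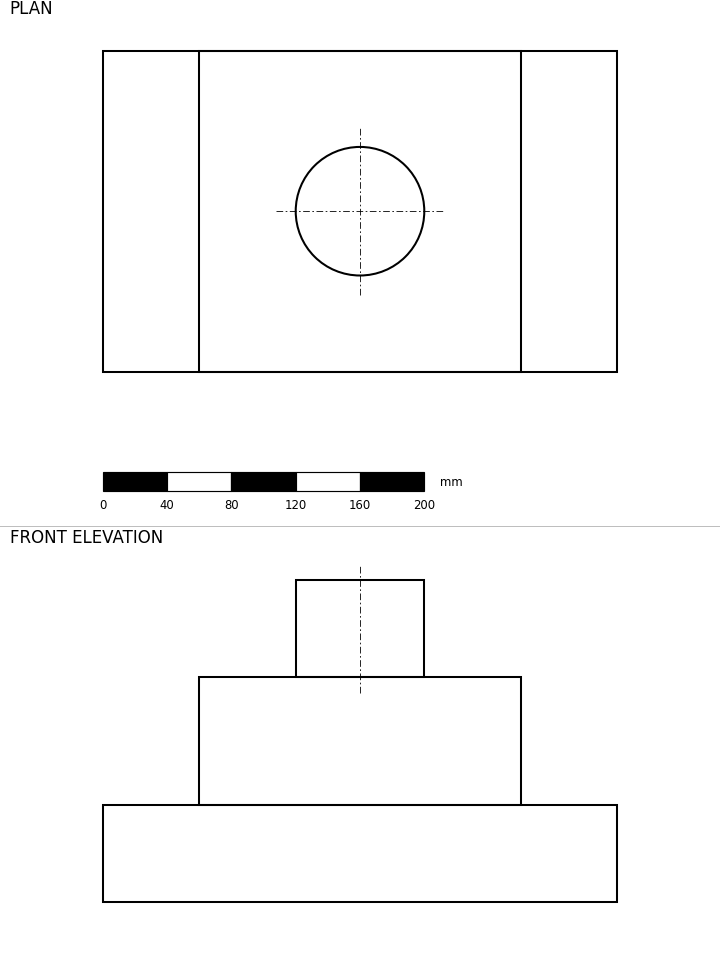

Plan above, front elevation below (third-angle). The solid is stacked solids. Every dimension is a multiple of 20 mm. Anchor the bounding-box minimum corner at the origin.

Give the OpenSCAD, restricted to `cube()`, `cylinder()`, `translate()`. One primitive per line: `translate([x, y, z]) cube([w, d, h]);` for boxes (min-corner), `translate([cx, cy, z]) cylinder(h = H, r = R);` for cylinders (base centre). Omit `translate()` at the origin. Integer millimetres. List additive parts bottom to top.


cube([320, 200, 60]);
translate([60, 0, 60]) cube([200, 200, 80]);
translate([160, 100, 140]) cylinder(h = 60, r = 40);


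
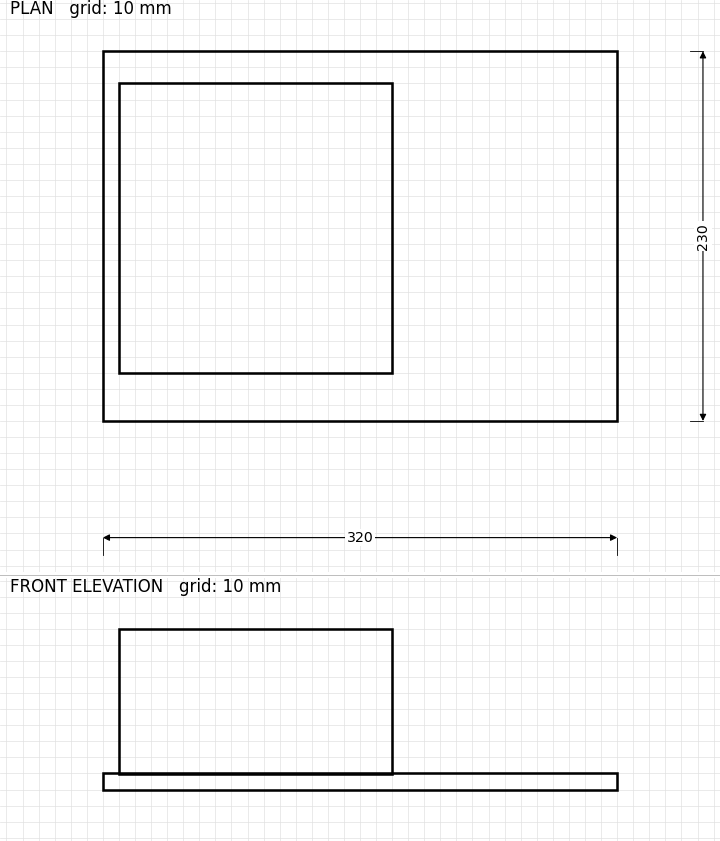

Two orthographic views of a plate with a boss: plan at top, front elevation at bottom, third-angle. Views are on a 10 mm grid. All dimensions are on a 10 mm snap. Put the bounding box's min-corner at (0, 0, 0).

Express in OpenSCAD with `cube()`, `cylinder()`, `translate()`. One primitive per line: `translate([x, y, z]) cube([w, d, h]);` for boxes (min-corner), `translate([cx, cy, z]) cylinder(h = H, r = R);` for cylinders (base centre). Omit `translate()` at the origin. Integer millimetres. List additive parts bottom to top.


cube([320, 230, 10]);
translate([10, 30, 10]) cube([170, 180, 90]);


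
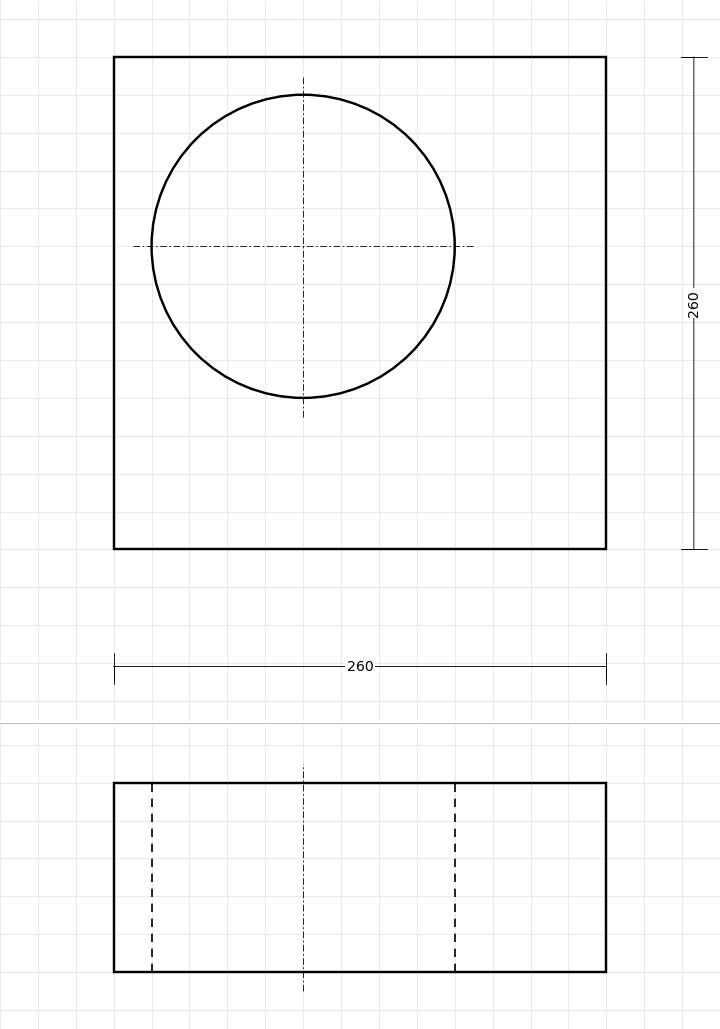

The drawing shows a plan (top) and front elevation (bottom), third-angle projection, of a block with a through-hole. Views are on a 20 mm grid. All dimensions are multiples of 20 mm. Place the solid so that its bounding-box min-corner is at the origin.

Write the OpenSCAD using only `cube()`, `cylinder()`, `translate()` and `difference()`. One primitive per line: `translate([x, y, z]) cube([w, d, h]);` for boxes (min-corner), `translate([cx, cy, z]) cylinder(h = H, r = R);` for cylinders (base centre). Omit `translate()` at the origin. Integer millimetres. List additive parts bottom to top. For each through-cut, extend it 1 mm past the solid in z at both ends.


difference() {
  cube([260, 260, 100]);
  translate([100, 160, -1]) cylinder(h = 102, r = 80);
}


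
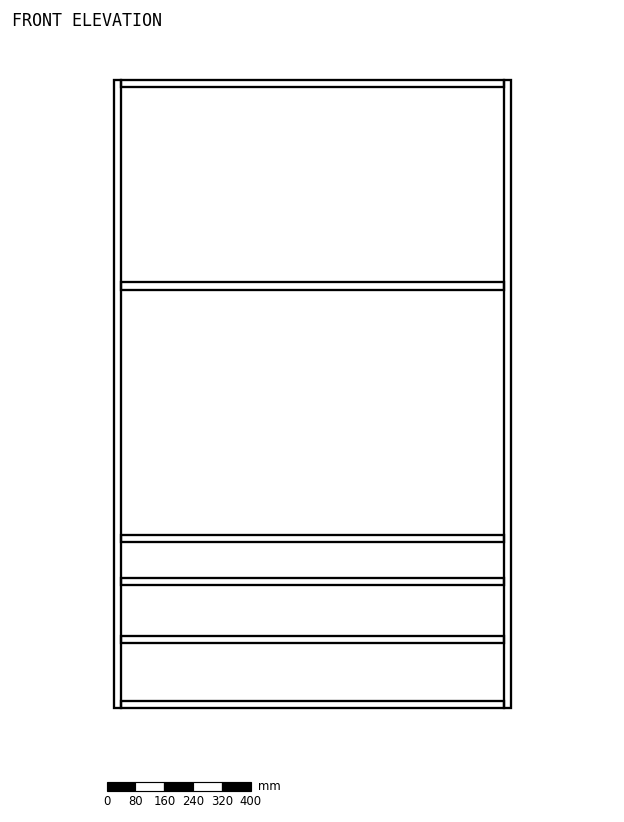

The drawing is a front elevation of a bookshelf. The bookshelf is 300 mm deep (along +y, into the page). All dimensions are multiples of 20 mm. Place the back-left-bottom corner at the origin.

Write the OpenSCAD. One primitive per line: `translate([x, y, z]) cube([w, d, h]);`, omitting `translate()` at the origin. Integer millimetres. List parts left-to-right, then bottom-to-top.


cube([20, 300, 1740]);
translate([20, 0, 0]) cube([1060, 300, 20]);
translate([20, 0, 180]) cube([1060, 300, 20]);
translate([20, 0, 340]) cube([1060, 300, 20]);
translate([20, 0, 460]) cube([1060, 300, 20]);
translate([20, 0, 1160]) cube([1060, 300, 20]);
translate([20, 0, 1720]) cube([1060, 300, 20]);
translate([1080, 0, 0]) cube([20, 300, 1740]);


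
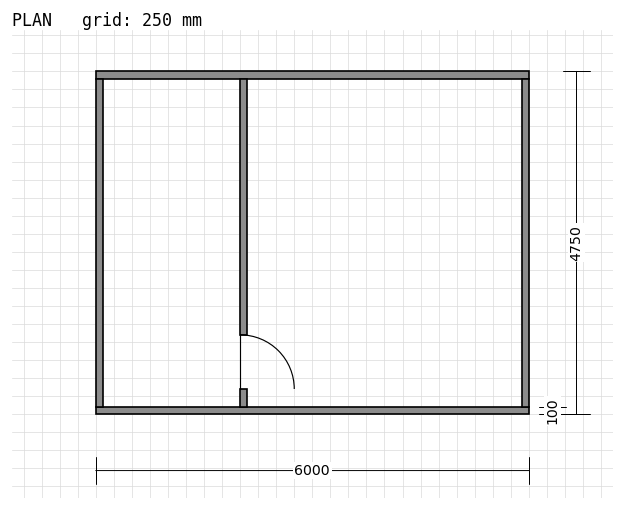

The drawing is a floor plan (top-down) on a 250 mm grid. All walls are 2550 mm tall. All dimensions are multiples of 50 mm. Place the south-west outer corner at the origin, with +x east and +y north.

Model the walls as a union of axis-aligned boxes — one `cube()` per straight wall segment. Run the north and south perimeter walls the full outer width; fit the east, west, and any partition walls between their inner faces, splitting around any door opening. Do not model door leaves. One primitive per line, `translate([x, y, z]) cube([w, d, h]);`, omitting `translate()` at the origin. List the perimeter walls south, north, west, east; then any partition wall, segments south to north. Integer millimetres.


cube([6000, 100, 2550]);
translate([0, 4650, 0]) cube([6000, 100, 2550]);
translate([0, 100, 0]) cube([100, 4550, 2550]);
translate([5900, 100, 0]) cube([100, 4550, 2550]);
translate([2000, 100, 0]) cube([100, 250, 2550]);
translate([2000, 1100, 0]) cube([100, 3550, 2550]);
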